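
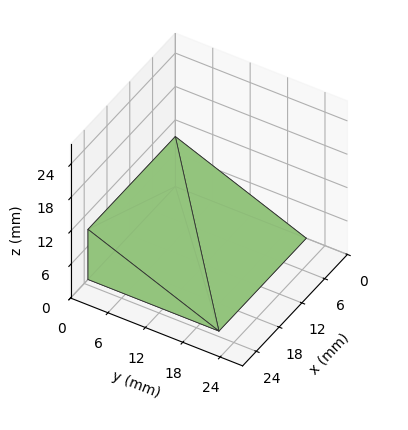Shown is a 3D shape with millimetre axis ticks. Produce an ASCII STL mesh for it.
Reading the render: the shape is a wedge (ramp): 23 × 21 mm base, rising to 9 mm along the y=0 edge and sloping linearly to z=0 at y=21 (dimensions read to the nearest mm from the axis ticks). For the STL, each face is triangulated and given an outward normal.

solid part
  facet normal 0.0000 0.0000 -1.0000
    outer loop
      vertex 23.00 21.00 0.00
      vertex 23.00 0.00 0.00
      vertex 0.00 0.00 0.00
    endloop
  endfacet
  facet normal 0.0000 0.0000 -1.0000
    outer loop
      vertex 0.00 21.00 0.00
      vertex 23.00 21.00 0.00
      vertex 0.00 0.00 0.00
    endloop
  endfacet
  facet normal 0.0000 -1.0000 0.0000
    outer loop
      vertex 0.00 0.00 0.00
      vertex 23.00 0.00 0.00
      vertex 23.00 0.00 9.00
    endloop
  endfacet
  facet normal 0.0000 -1.0000 0.0000
    outer loop
      vertex 0.00 0.00 0.00
      vertex 23.00 0.00 9.00
      vertex 0.00 0.00 9.00
    endloop
  endfacet
  facet normal 0.0000 0.3939 0.9191
    outer loop
      vertex 0.00 0.00 9.00
      vertex 23.00 0.00 9.00
      vertex 23.00 21.00 0.00
    endloop
  endfacet
  facet normal 0.0000 0.3939 0.9191
    outer loop
      vertex 0.00 0.00 9.00
      vertex 23.00 21.00 0.00
      vertex 0.00 21.00 0.00
    endloop
  endfacet
  facet normal -1.0000 0.0000 0.0000
    outer loop
      vertex 0.00 0.00 9.00
      vertex 0.00 21.00 0.00
      vertex 0.00 0.00 0.00
    endloop
  endfacet
  facet normal 1.0000 0.0000 0.0000
    outer loop
      vertex 23.00 0.00 0.00
      vertex 23.00 21.00 0.00
      vertex 23.00 0.00 9.00
    endloop
  endfacet
endsolid part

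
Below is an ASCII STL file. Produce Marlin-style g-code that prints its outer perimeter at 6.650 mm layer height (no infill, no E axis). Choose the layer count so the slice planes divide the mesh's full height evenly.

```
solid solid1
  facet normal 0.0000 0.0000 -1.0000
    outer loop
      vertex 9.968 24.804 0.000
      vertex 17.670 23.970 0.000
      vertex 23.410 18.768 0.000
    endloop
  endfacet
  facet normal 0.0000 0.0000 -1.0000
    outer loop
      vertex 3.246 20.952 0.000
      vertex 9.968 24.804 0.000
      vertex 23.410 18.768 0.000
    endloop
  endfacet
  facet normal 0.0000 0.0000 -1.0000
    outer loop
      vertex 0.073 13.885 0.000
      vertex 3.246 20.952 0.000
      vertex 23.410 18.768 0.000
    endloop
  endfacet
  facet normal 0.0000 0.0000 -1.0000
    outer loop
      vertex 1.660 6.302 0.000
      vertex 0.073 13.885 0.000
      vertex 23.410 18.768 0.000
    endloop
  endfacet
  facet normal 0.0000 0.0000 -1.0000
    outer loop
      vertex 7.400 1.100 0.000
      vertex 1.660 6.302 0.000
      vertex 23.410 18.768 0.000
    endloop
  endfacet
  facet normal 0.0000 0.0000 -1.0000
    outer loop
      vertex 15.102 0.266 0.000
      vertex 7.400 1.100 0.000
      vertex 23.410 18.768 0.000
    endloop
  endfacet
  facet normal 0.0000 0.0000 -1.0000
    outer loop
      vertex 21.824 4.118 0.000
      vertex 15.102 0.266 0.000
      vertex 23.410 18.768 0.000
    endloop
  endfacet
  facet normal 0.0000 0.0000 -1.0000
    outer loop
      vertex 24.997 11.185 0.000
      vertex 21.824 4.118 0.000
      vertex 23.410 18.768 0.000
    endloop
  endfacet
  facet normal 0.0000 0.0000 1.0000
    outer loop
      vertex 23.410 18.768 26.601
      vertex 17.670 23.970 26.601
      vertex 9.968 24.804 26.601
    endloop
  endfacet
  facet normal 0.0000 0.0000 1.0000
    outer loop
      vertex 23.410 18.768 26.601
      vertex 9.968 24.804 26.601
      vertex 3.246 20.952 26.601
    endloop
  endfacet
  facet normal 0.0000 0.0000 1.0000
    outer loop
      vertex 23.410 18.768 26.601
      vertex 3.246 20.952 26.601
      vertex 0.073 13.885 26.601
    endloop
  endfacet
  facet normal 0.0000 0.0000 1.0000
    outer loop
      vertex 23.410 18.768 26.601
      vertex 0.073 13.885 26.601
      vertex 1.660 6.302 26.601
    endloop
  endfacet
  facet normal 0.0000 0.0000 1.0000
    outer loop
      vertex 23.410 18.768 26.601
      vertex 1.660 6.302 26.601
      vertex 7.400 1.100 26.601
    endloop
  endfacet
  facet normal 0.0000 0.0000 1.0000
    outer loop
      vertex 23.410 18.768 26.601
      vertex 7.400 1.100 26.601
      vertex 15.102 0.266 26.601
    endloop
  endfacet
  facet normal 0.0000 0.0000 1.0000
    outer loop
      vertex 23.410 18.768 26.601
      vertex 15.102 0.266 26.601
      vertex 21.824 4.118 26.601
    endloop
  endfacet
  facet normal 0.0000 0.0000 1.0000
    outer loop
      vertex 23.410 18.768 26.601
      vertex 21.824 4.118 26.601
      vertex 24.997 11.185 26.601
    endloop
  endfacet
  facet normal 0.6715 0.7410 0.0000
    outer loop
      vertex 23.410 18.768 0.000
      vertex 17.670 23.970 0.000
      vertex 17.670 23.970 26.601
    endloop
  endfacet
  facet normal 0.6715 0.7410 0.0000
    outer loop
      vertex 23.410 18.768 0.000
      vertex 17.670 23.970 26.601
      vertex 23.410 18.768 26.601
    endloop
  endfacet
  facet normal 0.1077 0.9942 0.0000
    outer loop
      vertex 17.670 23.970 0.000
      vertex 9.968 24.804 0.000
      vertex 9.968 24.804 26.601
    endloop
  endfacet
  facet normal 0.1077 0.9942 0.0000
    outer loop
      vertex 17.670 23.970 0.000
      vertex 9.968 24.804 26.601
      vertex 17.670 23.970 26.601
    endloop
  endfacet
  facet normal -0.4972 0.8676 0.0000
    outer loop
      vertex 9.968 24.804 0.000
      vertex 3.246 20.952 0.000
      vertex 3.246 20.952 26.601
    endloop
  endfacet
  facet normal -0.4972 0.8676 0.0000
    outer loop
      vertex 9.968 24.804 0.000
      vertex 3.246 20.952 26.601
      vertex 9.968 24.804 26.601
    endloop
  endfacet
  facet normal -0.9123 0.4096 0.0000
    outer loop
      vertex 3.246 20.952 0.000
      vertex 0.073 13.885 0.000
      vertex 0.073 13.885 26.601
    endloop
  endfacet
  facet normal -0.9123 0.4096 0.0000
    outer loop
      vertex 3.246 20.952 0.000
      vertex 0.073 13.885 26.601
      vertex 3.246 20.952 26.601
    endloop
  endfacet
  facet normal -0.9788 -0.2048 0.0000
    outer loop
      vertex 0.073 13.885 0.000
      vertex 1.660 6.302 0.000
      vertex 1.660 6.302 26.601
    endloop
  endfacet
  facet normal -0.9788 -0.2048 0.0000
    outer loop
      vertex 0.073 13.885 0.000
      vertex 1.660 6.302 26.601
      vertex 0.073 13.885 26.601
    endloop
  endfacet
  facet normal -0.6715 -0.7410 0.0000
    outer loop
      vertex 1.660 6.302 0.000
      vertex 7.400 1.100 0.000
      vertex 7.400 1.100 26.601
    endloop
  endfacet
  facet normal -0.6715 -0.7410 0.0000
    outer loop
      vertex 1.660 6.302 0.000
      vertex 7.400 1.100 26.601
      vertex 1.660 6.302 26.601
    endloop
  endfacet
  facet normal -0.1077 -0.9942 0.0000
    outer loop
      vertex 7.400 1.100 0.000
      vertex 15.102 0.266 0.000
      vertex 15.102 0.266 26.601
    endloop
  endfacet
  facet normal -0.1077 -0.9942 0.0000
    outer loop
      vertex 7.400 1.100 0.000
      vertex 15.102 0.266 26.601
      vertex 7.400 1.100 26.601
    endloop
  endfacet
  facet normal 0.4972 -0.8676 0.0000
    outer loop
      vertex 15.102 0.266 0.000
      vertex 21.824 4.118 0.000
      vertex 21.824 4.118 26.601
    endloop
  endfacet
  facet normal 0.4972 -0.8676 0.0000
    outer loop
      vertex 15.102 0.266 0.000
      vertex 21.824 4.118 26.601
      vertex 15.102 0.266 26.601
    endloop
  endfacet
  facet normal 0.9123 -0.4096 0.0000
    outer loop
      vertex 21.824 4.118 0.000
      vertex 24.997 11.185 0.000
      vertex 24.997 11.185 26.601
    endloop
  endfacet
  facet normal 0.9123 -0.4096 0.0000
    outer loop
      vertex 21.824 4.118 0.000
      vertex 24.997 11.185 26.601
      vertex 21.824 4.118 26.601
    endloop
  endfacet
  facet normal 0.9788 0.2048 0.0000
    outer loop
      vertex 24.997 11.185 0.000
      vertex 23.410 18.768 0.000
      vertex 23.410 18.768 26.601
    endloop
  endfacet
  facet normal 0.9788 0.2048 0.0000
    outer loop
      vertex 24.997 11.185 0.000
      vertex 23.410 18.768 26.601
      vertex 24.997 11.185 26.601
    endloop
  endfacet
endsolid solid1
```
; perimeter-only toolpath
G21 ; units = mm
G90 ; absolute positioning
G28 ; home
; layer 1
G0 Z6.650
G0 X23.410 Y18.768
G1 X17.670 Y23.970
G1 X9.968 Y24.804
G1 X3.246 Y20.952
G1 X0.073 Y13.885
G1 X1.660 Y6.302
G1 X7.400 Y1.100
G1 X15.102 Y0.266
G1 X21.824 Y4.118
G1 X24.997 Y11.185
G1 X23.410 Y18.768
; layer 2
G0 Z13.300
G0 X23.410 Y18.768
G1 X17.670 Y23.970
G1 X9.968 Y24.804
G1 X3.246 Y20.952
G1 X0.073 Y13.885
G1 X1.660 Y6.302
G1 X7.400 Y1.100
G1 X15.102 Y0.266
G1 X21.824 Y4.118
G1 X24.997 Y11.185
G1 X23.410 Y18.768
; layer 3
G0 Z19.951
G0 X23.410 Y18.768
G1 X17.670 Y23.970
G1 X9.968 Y24.804
G1 X3.246 Y20.952
G1 X0.073 Y13.885
G1 X1.660 Y6.302
G1 X7.400 Y1.100
G1 X15.102 Y0.266
G1 X21.824 Y4.118
G1 X24.997 Y11.185
G1 X23.410 Y18.768
; layer 4
G0 Z26.601
G0 X23.410 Y18.768
G1 X17.670 Y23.970
G1 X9.968 Y24.804
G1 X3.246 Y20.952
G1 X0.073 Y13.885
G1 X1.660 Y6.302
G1 X7.400 Y1.100
G1 X15.102 Y0.266
G1 X21.824 Y4.118
G1 X24.997 Y11.185
G1 X23.410 Y18.768
M2 ; end

The solid is a regular 10-sided prism (a cylinder approximated with 10 flat sides), circumscribed radius ≈ 12.5 mm, height ≈ 26.6 mm. Slicing at Δz = 6.650 mm — 4 equal slices spanning the solid's height, so layer i sits at z = i·h/4 — gives 4 non-empty perimeters. Each is a 10-segment closed polygon; G0 lifts to the layer z and rapids to the start vertex, then G1 traces the edges.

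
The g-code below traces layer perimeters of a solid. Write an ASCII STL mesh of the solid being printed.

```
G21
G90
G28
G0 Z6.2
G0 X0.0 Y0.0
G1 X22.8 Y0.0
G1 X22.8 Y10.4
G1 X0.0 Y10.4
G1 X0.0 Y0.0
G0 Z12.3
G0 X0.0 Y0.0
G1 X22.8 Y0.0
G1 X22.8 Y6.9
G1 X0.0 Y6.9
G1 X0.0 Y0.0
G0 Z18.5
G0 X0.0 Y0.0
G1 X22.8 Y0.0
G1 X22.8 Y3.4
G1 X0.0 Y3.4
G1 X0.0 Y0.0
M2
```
solid part
  facet normal 0.0000 0.0000 -1.0000
    outer loop
      vertex 22.8 13.8 0.0
      vertex 22.8 0.0 0.0
      vertex 0.0 0.0 0.0
    endloop
  endfacet
  facet normal 0.0000 0.0000 -1.0000
    outer loop
      vertex 0.0 13.8 0.0
      vertex 22.8 13.8 0.0
      vertex 0.0 0.0 0.0
    endloop
  endfacet
  facet normal 0.0000 -1.0000 0.0000
    outer loop
      vertex 0.0 0.0 0.0
      vertex 22.8 0.0 0.0
      vertex 22.8 0.0 24.6
    endloop
  endfacet
  facet normal 0.0000 -1.0000 0.0000
    outer loop
      vertex 0.0 0.0 0.0
      vertex 22.8 0.0 24.6
      vertex 0.0 0.0 24.6
    endloop
  endfacet
  facet normal 0.0000 0.8721 0.4893
    outer loop
      vertex 0.0 0.0 24.6
      vertex 22.8 0.0 24.6
      vertex 22.8 13.8 0.0
    endloop
  endfacet
  facet normal 0.0000 0.8721 0.4893
    outer loop
      vertex 0.0 0.0 24.6
      vertex 22.8 13.8 0.0
      vertex 0.0 13.8 0.0
    endloop
  endfacet
  facet normal -1.0000 0.0000 0.0000
    outer loop
      vertex 0.0 0.0 24.6
      vertex 0.0 13.8 0.0
      vertex 0.0 0.0 0.0
    endloop
  endfacet
  facet normal 1.0000 0.0000 0.0000
    outer loop
      vertex 22.8 0.0 0.0
      vertex 22.8 13.8 0.0
      vertex 22.8 0.0 24.6
    endloop
  endfacet
endsolid part

The G0 Z moves step by Δz≈6.2 mm. The G1 loops shrink linearly with z, so the solid tapers from its base footprint up to z≈24.6. Closing with a flat bottom cap and the tapered top and triangulating gives 8 facets — a wedge (ramp): 22.8 × 13.8 mm base, rising to 24.6 mm along the y=0 edge and sloping linearly to z=0 at y=13.8.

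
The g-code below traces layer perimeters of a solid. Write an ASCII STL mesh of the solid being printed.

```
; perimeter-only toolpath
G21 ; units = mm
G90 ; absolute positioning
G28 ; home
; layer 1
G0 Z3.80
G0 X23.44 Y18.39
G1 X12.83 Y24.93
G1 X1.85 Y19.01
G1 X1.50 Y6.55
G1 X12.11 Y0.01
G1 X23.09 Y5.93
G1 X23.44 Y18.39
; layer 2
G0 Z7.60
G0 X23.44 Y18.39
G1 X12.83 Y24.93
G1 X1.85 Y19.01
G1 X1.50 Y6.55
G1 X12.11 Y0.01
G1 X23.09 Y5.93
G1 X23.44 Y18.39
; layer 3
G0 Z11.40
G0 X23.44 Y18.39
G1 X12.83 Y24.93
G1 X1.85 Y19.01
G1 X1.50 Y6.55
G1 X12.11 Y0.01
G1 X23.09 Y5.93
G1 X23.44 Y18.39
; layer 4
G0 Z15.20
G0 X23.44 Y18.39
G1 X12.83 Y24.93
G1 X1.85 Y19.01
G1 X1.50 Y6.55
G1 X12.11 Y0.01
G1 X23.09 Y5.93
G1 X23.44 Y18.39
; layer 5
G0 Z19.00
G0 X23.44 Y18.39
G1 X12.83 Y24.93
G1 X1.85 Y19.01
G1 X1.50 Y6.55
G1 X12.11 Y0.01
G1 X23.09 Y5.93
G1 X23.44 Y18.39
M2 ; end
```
solid part
  facet normal 0.0000 0.0000 -1.0000
    outer loop
      vertex 1.85 19.01 0.00
      vertex 12.83 24.93 0.00
      vertex 23.44 18.39 0.00
    endloop
  endfacet
  facet normal 0.0000 0.0000 -1.0000
    outer loop
      vertex 1.50 6.55 0.00
      vertex 1.85 19.01 0.00
      vertex 23.44 18.39 0.00
    endloop
  endfacet
  facet normal 0.0000 0.0000 -1.0000
    outer loop
      vertex 12.11 0.01 0.00
      vertex 1.50 6.55 0.00
      vertex 23.44 18.39 0.00
    endloop
  endfacet
  facet normal 0.0000 0.0000 -1.0000
    outer loop
      vertex 23.09 5.93 0.00
      vertex 12.11 0.01 0.00
      vertex 23.44 18.39 0.00
    endloop
  endfacet
  facet normal 0.0000 0.0000 1.0000
    outer loop
      vertex 23.44 18.39 19.00
      vertex 12.83 24.93 19.00
      vertex 1.85 19.01 19.00
    endloop
  endfacet
  facet normal 0.0000 0.0000 1.0000
    outer loop
      vertex 23.44 18.39 19.00
      vertex 1.85 19.01 19.00
      vertex 1.50 6.55 19.00
    endloop
  endfacet
  facet normal 0.0000 0.0000 1.0000
    outer loop
      vertex 23.44 18.39 19.00
      vertex 1.50 6.55 19.00
      vertex 12.11 0.01 19.00
    endloop
  endfacet
  facet normal 0.0000 0.0000 1.0000
    outer loop
      vertex 23.44 18.39 19.00
      vertex 12.11 0.01 19.00
      vertex 23.09 5.93 19.00
    endloop
  endfacet
  facet normal 0.5247 0.8513 0.0000
    outer loop
      vertex 23.44 18.39 0.00
      vertex 12.83 24.93 0.00
      vertex 12.83 24.93 19.00
    endloop
  endfacet
  facet normal 0.5247 0.8513 0.0000
    outer loop
      vertex 23.44 18.39 0.00
      vertex 12.83 24.93 19.00
      vertex 23.44 18.39 19.00
    endloop
  endfacet
  facet normal -0.4746 0.8802 0.0000
    outer loop
      vertex 12.83 24.93 0.00
      vertex 1.85 19.01 0.00
      vertex 1.85 19.01 19.00
    endloop
  endfacet
  facet normal -0.4746 0.8802 0.0000
    outer loop
      vertex 12.83 24.93 0.00
      vertex 1.85 19.01 19.00
      vertex 12.83 24.93 19.00
    endloop
  endfacet
  facet normal -0.9996 0.0281 0.0000
    outer loop
      vertex 1.85 19.01 0.00
      vertex 1.50 6.55 0.00
      vertex 1.50 6.55 19.00
    endloop
  endfacet
  facet normal -0.9996 0.0281 0.0000
    outer loop
      vertex 1.85 19.01 0.00
      vertex 1.50 6.55 19.00
      vertex 1.85 19.01 19.00
    endloop
  endfacet
  facet normal -0.5247 -0.8513 0.0000
    outer loop
      vertex 1.50 6.55 0.00
      vertex 12.11 0.01 0.00
      vertex 12.11 0.01 19.00
    endloop
  endfacet
  facet normal -0.5247 -0.8513 0.0000
    outer loop
      vertex 1.50 6.55 0.00
      vertex 12.11 0.01 19.00
      vertex 1.50 6.55 19.00
    endloop
  endfacet
  facet normal 0.4746 -0.8802 0.0000
    outer loop
      vertex 12.11 0.01 0.00
      vertex 23.09 5.93 0.00
      vertex 23.09 5.93 19.00
    endloop
  endfacet
  facet normal 0.4746 -0.8802 0.0000
    outer loop
      vertex 12.11 0.01 0.00
      vertex 23.09 5.93 19.00
      vertex 12.11 0.01 19.00
    endloop
  endfacet
  facet normal 0.9996 -0.0281 0.0000
    outer loop
      vertex 23.09 5.93 0.00
      vertex 23.44 18.39 0.00
      vertex 23.44 18.39 19.00
    endloop
  endfacet
  facet normal 0.9996 -0.0281 0.0000
    outer loop
      vertex 23.09 5.93 0.00
      vertex 23.44 18.39 19.00
      vertex 23.09 5.93 19.00
    endloop
  endfacet
endsolid part

The G0 Z moves step by Δz≈3.80 mm. Every layer's G1 loop is the same polygon, so the solid is a straight extrusion of it from z=0 to z≈19. Closing with flat bottom and top caps and triangulating gives 20 facets — a regular 6-sided prism (a cylinder approximated with 6 flat sides), circumscribed radius ≈ 12.5 mm, height ≈ 19 mm.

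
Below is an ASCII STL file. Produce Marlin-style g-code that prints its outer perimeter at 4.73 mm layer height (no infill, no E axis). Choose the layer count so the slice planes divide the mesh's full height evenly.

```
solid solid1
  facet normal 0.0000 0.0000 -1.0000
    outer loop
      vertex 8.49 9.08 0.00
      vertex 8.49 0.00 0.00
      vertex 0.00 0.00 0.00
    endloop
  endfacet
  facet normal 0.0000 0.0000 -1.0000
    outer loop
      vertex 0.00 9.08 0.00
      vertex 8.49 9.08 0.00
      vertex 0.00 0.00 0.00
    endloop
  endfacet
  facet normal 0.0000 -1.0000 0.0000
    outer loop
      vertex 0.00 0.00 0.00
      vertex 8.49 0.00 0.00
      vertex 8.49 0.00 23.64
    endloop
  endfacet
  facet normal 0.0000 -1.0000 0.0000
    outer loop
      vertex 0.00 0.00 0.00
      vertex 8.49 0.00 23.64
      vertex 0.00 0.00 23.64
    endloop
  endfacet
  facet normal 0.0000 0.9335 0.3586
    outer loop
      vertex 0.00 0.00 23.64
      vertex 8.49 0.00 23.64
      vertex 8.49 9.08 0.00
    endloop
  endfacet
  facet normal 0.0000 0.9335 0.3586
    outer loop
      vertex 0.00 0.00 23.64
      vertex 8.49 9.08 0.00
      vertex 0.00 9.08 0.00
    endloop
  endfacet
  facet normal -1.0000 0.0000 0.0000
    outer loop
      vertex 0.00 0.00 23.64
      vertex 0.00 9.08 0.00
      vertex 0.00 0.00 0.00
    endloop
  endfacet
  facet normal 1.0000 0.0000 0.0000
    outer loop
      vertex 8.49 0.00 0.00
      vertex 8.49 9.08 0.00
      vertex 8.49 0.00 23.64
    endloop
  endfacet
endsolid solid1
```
; perimeter-only toolpath
G21 ; units = mm
G90 ; absolute positioning
G28 ; home
; layer 1
G0 Z4.73
G0 X0.00 Y0.00
G1 X8.49 Y0.00
G1 X8.49 Y7.26
G1 X0.00 Y7.26
G1 X0.00 Y0.00
; layer 2
G0 Z9.46
G0 X0.00 Y0.00
G1 X8.49 Y0.00
G1 X8.49 Y5.45
G1 X0.00 Y5.45
G1 X0.00 Y0.00
; layer 3
G0 Z14.18
G0 X0.00 Y0.00
G1 X8.49 Y0.00
G1 X8.49 Y3.63
G1 X0.00 Y3.63
G1 X0.00 Y0.00
; layer 4
G0 Z18.91
G0 X0.00 Y0.00
G1 X8.49 Y0.00
G1 X8.49 Y1.82
G1 X0.00 Y1.82
G1 X0.00 Y0.00
M2 ; end

The solid is a wedge (ramp): 8.49 × 9.08 mm base, rising to 23.6 mm along the y=0 edge and sloping linearly to z=0 at y=9.08. Slicing at Δz = 4.73 mm — 5 equal slices spanning the solid's height, so layer i sits at z = i·h/5 — gives 4 non-empty perimeters. Each is a 4-segment closed polygon; G0 lifts to the layer z and rapids to the start vertex, then G1 traces the edges. The cross-section shrinks linearly with z (the slice at the apex is degenerate and omitted).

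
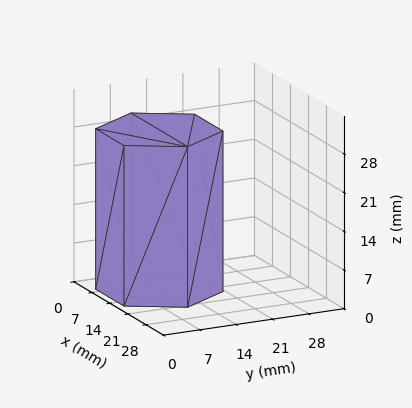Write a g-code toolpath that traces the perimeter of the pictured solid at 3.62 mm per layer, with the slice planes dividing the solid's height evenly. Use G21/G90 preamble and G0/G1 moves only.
Reading the render: the shape is a regular 6-sided prism (a cylinder approximated with 6 flat sides), circumscribed radius ≈ 11 mm, height ≈ 29 mm (dimensions read to the nearest mm from the axis ticks). For the g-code, the solid's height is divided into equal slices at the stated Δz and each level perimeter traced with G1 moves after a G0 lift.

; perimeter-only toolpath
G21 ; units = mm
G90 ; absolute positioning
G28 ; home
; layer 1
G0 Z3.62
G0 X22.00 Y11.00
G1 X16.50 Y20.53
G1 X5.50 Y20.53
G1 X0.00 Y11.00
G1 X5.50 Y1.47
G1 X16.50 Y1.47
G1 X22.00 Y11.00
; layer 2
G0 Z7.25
G0 X22.00 Y11.00
G1 X16.50 Y20.53
G1 X5.50 Y20.53
G1 X0.00 Y11.00
G1 X5.50 Y1.47
G1 X16.50 Y1.47
G1 X22.00 Y11.00
; layer 3
G0 Z10.88
G0 X22.00 Y11.00
G1 X16.50 Y20.53
G1 X5.50 Y20.53
G1 X0.00 Y11.00
G1 X5.50 Y1.47
G1 X16.50 Y1.47
G1 X22.00 Y11.00
; layer 4
G0 Z14.50
G0 X22.00 Y11.00
G1 X16.50 Y20.53
G1 X5.50 Y20.53
G1 X0.00 Y11.00
G1 X5.50 Y1.47
G1 X16.50 Y1.47
G1 X22.00 Y11.00
; layer 5
G0 Z18.12
G0 X22.00 Y11.00
G1 X16.50 Y20.53
G1 X5.50 Y20.53
G1 X0.00 Y11.00
G1 X5.50 Y1.47
G1 X16.50 Y1.47
G1 X22.00 Y11.00
; layer 6
G0 Z21.75
G0 X22.00 Y11.00
G1 X16.50 Y20.53
G1 X5.50 Y20.53
G1 X0.00 Y11.00
G1 X5.50 Y1.47
G1 X16.50 Y1.47
G1 X22.00 Y11.00
; layer 7
G0 Z25.38
G0 X22.00 Y11.00
G1 X16.50 Y20.53
G1 X5.50 Y20.53
G1 X0.00 Y11.00
G1 X5.50 Y1.47
G1 X16.50 Y1.47
G1 X22.00 Y11.00
; layer 8
G0 Z29.00
G0 X22.00 Y11.00
G1 X16.50 Y20.53
G1 X5.50 Y20.53
G1 X0.00 Y11.00
G1 X5.50 Y1.47
G1 X16.50 Y1.47
G1 X22.00 Y11.00
M2 ; end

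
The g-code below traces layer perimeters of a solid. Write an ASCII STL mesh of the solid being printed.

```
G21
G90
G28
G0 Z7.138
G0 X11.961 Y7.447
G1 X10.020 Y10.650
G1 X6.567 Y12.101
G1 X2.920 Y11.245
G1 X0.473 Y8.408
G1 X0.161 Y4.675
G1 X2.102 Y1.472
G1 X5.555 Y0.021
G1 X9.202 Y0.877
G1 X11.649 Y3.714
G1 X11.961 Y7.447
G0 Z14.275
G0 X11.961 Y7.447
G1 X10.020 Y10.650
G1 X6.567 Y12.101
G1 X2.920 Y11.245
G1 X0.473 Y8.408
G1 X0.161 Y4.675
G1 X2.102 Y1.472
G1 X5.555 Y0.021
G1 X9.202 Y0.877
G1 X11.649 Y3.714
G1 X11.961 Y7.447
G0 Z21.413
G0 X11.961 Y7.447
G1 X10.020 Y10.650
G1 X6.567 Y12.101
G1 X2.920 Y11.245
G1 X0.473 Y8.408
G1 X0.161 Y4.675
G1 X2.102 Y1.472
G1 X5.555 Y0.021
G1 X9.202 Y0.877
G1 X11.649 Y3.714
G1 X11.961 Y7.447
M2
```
solid part
  facet normal 0.0000 0.0000 -1.0000
    outer loop
      vertex 6.567 12.101 0.000
      vertex 10.020 10.650 0.000
      vertex 11.961 7.447 0.000
    endloop
  endfacet
  facet normal 0.0000 0.0000 -1.0000
    outer loop
      vertex 2.920 11.245 0.000
      vertex 6.567 12.101 0.000
      vertex 11.961 7.447 0.000
    endloop
  endfacet
  facet normal 0.0000 0.0000 -1.0000
    outer loop
      vertex 0.473 8.408 0.000
      vertex 2.920 11.245 0.000
      vertex 11.961 7.447 0.000
    endloop
  endfacet
  facet normal 0.0000 0.0000 -1.0000
    outer loop
      vertex 0.161 4.675 0.000
      vertex 0.473 8.408 0.000
      vertex 11.961 7.447 0.000
    endloop
  endfacet
  facet normal 0.0000 0.0000 -1.0000
    outer loop
      vertex 2.102 1.472 0.000
      vertex 0.161 4.675 0.000
      vertex 11.961 7.447 0.000
    endloop
  endfacet
  facet normal 0.0000 0.0000 -1.0000
    outer loop
      vertex 5.555 0.021 0.000
      vertex 2.102 1.472 0.000
      vertex 11.961 7.447 0.000
    endloop
  endfacet
  facet normal 0.0000 0.0000 -1.0000
    outer loop
      vertex 9.202 0.877 0.000
      vertex 5.555 0.021 0.000
      vertex 11.961 7.447 0.000
    endloop
  endfacet
  facet normal 0.0000 0.0000 -1.0000
    outer loop
      vertex 11.649 3.714 0.000
      vertex 9.202 0.877 0.000
      vertex 11.961 7.447 0.000
    endloop
  endfacet
  facet normal 0.0000 0.0000 1.0000
    outer loop
      vertex 11.961 7.447 21.413
      vertex 10.020 10.650 21.413
      vertex 6.567 12.101 21.413
    endloop
  endfacet
  facet normal 0.0000 0.0000 1.0000
    outer loop
      vertex 11.961 7.447 21.413
      vertex 6.567 12.101 21.413
      vertex 2.920 11.245 21.413
    endloop
  endfacet
  facet normal 0.0000 0.0000 1.0000
    outer loop
      vertex 11.961 7.447 21.413
      vertex 2.920 11.245 21.413
      vertex 0.473 8.408 21.413
    endloop
  endfacet
  facet normal 0.0000 0.0000 1.0000
    outer loop
      vertex 11.961 7.447 21.413
      vertex 0.473 8.408 21.413
      vertex 0.161 4.675 21.413
    endloop
  endfacet
  facet normal 0.0000 0.0000 1.0000
    outer loop
      vertex 11.961 7.447 21.413
      vertex 0.161 4.675 21.413
      vertex 2.102 1.472 21.413
    endloop
  endfacet
  facet normal 0.0000 0.0000 1.0000
    outer loop
      vertex 11.961 7.447 21.413
      vertex 2.102 1.472 21.413
      vertex 5.555 0.021 21.413
    endloop
  endfacet
  facet normal 0.0000 0.0000 1.0000
    outer loop
      vertex 11.961 7.447 21.413
      vertex 5.555 0.021 21.413
      vertex 9.202 0.877 21.413
    endloop
  endfacet
  facet normal 0.0000 0.0000 1.0000
    outer loop
      vertex 11.961 7.447 21.413
      vertex 9.202 0.877 21.413
      vertex 11.649 3.714 21.413
    endloop
  endfacet
  facet normal 0.8552 0.5183 0.0000
    outer loop
      vertex 11.961 7.447 0.000
      vertex 10.020 10.650 0.000
      vertex 10.020 10.650 21.413
    endloop
  endfacet
  facet normal 0.8552 0.5183 0.0000
    outer loop
      vertex 11.961 7.447 0.000
      vertex 10.020 10.650 21.413
      vertex 11.961 7.447 21.413
    endloop
  endfacet
  facet normal 0.3874 0.9219 0.0000
    outer loop
      vertex 10.020 10.650 0.000
      vertex 6.567 12.101 0.000
      vertex 6.567 12.101 21.413
    endloop
  endfacet
  facet normal 0.3874 0.9219 0.0000
    outer loop
      vertex 10.020 10.650 0.000
      vertex 6.567 12.101 21.413
      vertex 10.020 10.650 21.413
    endloop
  endfacet
  facet normal -0.2285 0.9735 0.0000
    outer loop
      vertex 6.567 12.101 0.000
      vertex 2.920 11.245 0.000
      vertex 2.920 11.245 21.413
    endloop
  endfacet
  facet normal -0.2285 0.9735 0.0000
    outer loop
      vertex 6.567 12.101 0.000
      vertex 2.920 11.245 21.413
      vertex 6.567 12.101 21.413
    endloop
  endfacet
  facet normal -0.7572 0.6531 0.0000
    outer loop
      vertex 2.920 11.245 0.000
      vertex 0.473 8.408 0.000
      vertex 0.473 8.408 21.413
    endloop
  endfacet
  facet normal -0.7572 0.6531 0.0000
    outer loop
      vertex 2.920 11.245 0.000
      vertex 0.473 8.408 21.413
      vertex 2.920 11.245 21.413
    endloop
  endfacet
  facet normal -0.9965 0.0833 0.0000
    outer loop
      vertex 0.473 8.408 0.000
      vertex 0.161 4.675 0.000
      vertex 0.161 4.675 21.413
    endloop
  endfacet
  facet normal -0.9965 0.0833 0.0000
    outer loop
      vertex 0.473 8.408 0.000
      vertex 0.161 4.675 21.413
      vertex 0.473 8.408 21.413
    endloop
  endfacet
  facet normal -0.8552 -0.5183 0.0000
    outer loop
      vertex 0.161 4.675 0.000
      vertex 2.102 1.472 0.000
      vertex 2.102 1.472 21.413
    endloop
  endfacet
  facet normal -0.8552 -0.5183 0.0000
    outer loop
      vertex 0.161 4.675 0.000
      vertex 2.102 1.472 21.413
      vertex 0.161 4.675 21.413
    endloop
  endfacet
  facet normal -0.3874 -0.9219 0.0000
    outer loop
      vertex 2.102 1.472 0.000
      vertex 5.555 0.021 0.000
      vertex 5.555 0.021 21.413
    endloop
  endfacet
  facet normal -0.3874 -0.9219 0.0000
    outer loop
      vertex 2.102 1.472 0.000
      vertex 5.555 0.021 21.413
      vertex 2.102 1.472 21.413
    endloop
  endfacet
  facet normal 0.2285 -0.9735 0.0000
    outer loop
      vertex 5.555 0.021 0.000
      vertex 9.202 0.877 0.000
      vertex 9.202 0.877 21.413
    endloop
  endfacet
  facet normal 0.2285 -0.9735 0.0000
    outer loop
      vertex 5.555 0.021 0.000
      vertex 9.202 0.877 21.413
      vertex 5.555 0.021 21.413
    endloop
  endfacet
  facet normal 0.7572 -0.6531 0.0000
    outer loop
      vertex 9.202 0.877 0.000
      vertex 11.649 3.714 0.000
      vertex 11.649 3.714 21.413
    endloop
  endfacet
  facet normal 0.7572 -0.6531 0.0000
    outer loop
      vertex 9.202 0.877 0.000
      vertex 11.649 3.714 21.413
      vertex 9.202 0.877 21.413
    endloop
  endfacet
  facet normal 0.9965 -0.0833 0.0000
    outer loop
      vertex 11.649 3.714 0.000
      vertex 11.961 7.447 0.000
      vertex 11.961 7.447 21.413
    endloop
  endfacet
  facet normal 0.9965 -0.0833 0.0000
    outer loop
      vertex 11.649 3.714 0.000
      vertex 11.961 7.447 21.413
      vertex 11.649 3.714 21.413
    endloop
  endfacet
endsolid part

The G0 Z moves step by Δz≈7.138 mm. Every layer's G1 loop is the same polygon, so the solid is a straight extrusion of it from z=0 to z≈21.4. Closing with flat bottom and top caps and triangulating gives 36 facets — a regular 10-sided prism (a cylinder approximated with 10 flat sides), circumscribed radius ≈ 6.06 mm, height ≈ 21.4 mm.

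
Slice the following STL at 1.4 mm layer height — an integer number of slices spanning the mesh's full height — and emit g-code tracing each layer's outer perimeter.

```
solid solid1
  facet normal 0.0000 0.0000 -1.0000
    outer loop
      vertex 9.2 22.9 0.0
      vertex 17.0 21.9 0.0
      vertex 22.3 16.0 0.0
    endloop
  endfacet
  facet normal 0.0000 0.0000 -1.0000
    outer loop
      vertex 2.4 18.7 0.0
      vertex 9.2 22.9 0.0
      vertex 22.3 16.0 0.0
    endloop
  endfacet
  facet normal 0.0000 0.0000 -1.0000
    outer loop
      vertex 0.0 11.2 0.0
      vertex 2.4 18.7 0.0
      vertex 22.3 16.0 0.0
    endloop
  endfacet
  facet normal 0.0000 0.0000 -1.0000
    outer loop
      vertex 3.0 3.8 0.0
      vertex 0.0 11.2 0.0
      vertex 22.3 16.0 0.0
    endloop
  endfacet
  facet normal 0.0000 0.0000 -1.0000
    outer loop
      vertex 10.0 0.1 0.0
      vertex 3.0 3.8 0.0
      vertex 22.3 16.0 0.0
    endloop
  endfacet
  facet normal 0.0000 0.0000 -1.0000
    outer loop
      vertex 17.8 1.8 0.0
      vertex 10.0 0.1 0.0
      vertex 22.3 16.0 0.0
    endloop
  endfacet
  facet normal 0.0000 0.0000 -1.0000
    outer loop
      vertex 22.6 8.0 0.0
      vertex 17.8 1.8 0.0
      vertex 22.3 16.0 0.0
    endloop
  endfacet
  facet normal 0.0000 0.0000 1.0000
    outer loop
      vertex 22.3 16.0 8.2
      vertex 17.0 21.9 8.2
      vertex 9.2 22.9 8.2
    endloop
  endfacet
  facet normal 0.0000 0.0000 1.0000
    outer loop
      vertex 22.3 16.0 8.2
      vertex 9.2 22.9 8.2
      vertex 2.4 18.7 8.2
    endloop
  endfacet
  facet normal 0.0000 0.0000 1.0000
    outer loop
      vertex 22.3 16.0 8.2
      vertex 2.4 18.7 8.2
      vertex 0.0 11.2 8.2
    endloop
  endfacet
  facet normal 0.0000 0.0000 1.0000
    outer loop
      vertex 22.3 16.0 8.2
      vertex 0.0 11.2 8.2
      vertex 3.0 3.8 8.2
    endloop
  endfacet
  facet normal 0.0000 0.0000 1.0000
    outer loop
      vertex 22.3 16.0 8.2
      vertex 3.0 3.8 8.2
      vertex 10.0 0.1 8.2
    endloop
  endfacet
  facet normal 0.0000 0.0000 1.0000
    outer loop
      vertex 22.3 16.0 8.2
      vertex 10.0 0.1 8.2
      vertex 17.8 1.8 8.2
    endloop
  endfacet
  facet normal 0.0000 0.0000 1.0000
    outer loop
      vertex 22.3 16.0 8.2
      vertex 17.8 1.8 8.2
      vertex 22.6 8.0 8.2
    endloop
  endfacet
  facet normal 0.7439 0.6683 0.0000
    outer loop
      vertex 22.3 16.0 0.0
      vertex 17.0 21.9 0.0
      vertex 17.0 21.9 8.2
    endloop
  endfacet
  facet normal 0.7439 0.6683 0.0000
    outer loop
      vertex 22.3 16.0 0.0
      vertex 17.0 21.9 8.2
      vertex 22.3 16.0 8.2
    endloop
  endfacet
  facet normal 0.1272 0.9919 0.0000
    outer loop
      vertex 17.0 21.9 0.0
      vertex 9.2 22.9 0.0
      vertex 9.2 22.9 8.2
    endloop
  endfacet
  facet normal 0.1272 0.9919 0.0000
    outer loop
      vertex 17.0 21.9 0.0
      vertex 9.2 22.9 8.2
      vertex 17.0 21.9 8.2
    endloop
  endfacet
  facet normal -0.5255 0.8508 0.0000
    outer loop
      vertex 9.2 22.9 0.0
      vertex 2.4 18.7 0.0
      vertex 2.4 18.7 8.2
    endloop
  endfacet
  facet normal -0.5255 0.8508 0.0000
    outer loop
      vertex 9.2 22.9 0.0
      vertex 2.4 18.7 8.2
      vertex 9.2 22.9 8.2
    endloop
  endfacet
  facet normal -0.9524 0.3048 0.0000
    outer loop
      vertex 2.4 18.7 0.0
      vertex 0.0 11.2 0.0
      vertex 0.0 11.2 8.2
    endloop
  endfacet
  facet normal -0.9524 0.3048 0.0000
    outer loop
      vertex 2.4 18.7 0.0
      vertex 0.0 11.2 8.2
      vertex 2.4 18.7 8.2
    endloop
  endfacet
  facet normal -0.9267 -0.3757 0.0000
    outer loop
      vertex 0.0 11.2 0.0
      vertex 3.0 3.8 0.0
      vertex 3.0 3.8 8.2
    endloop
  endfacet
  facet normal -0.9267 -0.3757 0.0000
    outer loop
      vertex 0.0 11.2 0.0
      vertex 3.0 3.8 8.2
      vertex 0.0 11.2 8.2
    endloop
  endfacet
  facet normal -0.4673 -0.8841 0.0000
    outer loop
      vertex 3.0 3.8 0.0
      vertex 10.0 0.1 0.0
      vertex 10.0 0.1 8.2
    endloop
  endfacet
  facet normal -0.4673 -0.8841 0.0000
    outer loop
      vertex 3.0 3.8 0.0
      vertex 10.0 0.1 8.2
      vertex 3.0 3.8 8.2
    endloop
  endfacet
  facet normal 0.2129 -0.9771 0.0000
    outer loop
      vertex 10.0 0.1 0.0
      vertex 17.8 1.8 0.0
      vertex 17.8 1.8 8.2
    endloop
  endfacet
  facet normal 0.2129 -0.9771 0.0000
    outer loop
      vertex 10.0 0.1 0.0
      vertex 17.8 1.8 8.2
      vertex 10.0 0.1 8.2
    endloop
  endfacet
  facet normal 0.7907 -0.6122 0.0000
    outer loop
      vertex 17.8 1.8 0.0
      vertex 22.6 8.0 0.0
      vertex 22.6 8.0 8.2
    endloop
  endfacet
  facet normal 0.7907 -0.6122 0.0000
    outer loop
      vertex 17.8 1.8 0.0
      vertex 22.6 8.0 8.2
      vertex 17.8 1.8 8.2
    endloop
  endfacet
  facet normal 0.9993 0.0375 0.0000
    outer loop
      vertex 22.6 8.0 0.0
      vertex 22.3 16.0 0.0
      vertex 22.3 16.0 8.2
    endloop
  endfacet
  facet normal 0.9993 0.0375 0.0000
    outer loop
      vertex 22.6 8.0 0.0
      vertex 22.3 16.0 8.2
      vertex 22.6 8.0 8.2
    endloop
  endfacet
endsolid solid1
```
; perimeter-only toolpath
G21 ; units = mm
G90 ; absolute positioning
G28 ; home
; layer 1
G0 Z1.4
G0 X22.3 Y16.0
G1 X17.0 Y21.9
G1 X9.2 Y22.9
G1 X2.4 Y18.7
G1 X0.0 Y11.2
G1 X3.0 Y3.8
G1 X10.0 Y0.1
G1 X17.8 Y1.8
G1 X22.6 Y8.0
G1 X22.3 Y16.0
; layer 2
G0 Z2.7
G0 X22.3 Y16.0
G1 X17.0 Y21.9
G1 X9.2 Y22.9
G1 X2.4 Y18.7
G1 X0.0 Y11.2
G1 X3.0 Y3.8
G1 X10.0 Y0.1
G1 X17.8 Y1.8
G1 X22.6 Y8.0
G1 X22.3 Y16.0
; layer 3
G0 Z4.1
G0 X22.3 Y16.0
G1 X17.0 Y21.9
G1 X9.2 Y22.9
G1 X2.4 Y18.7
G1 X0.0 Y11.2
G1 X3.0 Y3.8
G1 X10.0 Y0.1
G1 X17.8 Y1.8
G1 X22.6 Y8.0
G1 X22.3 Y16.0
; layer 4
G0 Z5.5
G0 X22.3 Y16.0
G1 X17.0 Y21.9
G1 X9.2 Y22.9
G1 X2.4 Y18.7
G1 X0.0 Y11.2
G1 X3.0 Y3.8
G1 X10.0 Y0.1
G1 X17.8 Y1.8
G1 X22.6 Y8.0
G1 X22.3 Y16.0
; layer 5
G0 Z6.8
G0 X22.3 Y16.0
G1 X17.0 Y21.9
G1 X9.2 Y22.9
G1 X2.4 Y18.7
G1 X0.0 Y11.2
G1 X3.0 Y3.8
G1 X10.0 Y0.1
G1 X17.8 Y1.8
G1 X22.6 Y8.0
G1 X22.3 Y16.0
; layer 6
G0 Z8.2
G0 X22.3 Y16.0
G1 X17.0 Y21.9
G1 X9.2 Y22.9
G1 X2.4 Y18.7
G1 X0.0 Y11.2
G1 X3.0 Y3.8
G1 X10.0 Y0.1
G1 X17.8 Y1.8
G1 X22.6 Y8.0
G1 X22.3 Y16.0
M2 ; end

The solid is a regular 9-sided prism (a cylinder approximated with 9 flat sides), circumscribed radius ≈ 11.6 mm, height ≈ 8.2 mm. Slicing at Δz = 1.4 mm — 6 equal slices spanning the solid's height, so layer i sits at z = i·h/6 — gives 6 non-empty perimeters. Each is a 9-segment closed polygon; G0 lifts to the layer z and rapids to the start vertex, then G1 traces the edges.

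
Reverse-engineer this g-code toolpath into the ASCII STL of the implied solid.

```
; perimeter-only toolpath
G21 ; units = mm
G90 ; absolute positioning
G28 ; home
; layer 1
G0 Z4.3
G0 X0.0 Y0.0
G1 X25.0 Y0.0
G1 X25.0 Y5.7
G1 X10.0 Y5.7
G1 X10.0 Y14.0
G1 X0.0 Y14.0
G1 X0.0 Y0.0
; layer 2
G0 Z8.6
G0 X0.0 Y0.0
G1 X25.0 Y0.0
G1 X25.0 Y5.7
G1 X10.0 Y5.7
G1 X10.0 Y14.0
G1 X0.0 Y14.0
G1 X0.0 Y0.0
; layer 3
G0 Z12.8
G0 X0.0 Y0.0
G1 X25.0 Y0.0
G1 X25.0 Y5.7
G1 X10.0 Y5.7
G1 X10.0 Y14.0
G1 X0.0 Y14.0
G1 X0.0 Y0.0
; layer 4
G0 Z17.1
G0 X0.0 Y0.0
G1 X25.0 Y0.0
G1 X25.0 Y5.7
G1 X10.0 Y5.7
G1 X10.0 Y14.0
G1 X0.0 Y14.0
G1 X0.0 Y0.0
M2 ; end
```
solid part
  facet normal 0.0000 0.0000 -1.0000
    outer loop
      vertex 25.0 5.7 0.0
      vertex 25.0 0.0 0.0
      vertex 0.0 0.0 0.0
    endloop
  endfacet
  facet normal 0.0000 0.0000 -1.0000
    outer loop
      vertex 10.0 5.7 0.0
      vertex 25.0 5.7 0.0
      vertex 0.0 0.0 0.0
    endloop
  endfacet
  facet normal 0.0000 0.0000 -1.0000
    outer loop
      vertex 10.0 14.0 0.0
      vertex 10.0 5.7 0.0
      vertex 0.0 0.0 0.0
    endloop
  endfacet
  facet normal 0.0000 0.0000 -1.0000
    outer loop
      vertex 0.0 14.0 0.0
      vertex 10.0 14.0 0.0
      vertex 0.0 0.0 0.0
    endloop
  endfacet
  facet normal 0.0000 0.0000 1.0000
    outer loop
      vertex 0.0 0.0 17.1
      vertex 25.0 0.0 17.1
      vertex 25.0 5.7 17.1
    endloop
  endfacet
  facet normal 0.0000 0.0000 1.0000
    outer loop
      vertex 0.0 0.0 17.1
      vertex 25.0 5.7 17.1
      vertex 10.0 5.7 17.1
    endloop
  endfacet
  facet normal 0.0000 0.0000 1.0000
    outer loop
      vertex 0.0 0.0 17.1
      vertex 10.0 5.7 17.1
      vertex 10.0 14.0 17.1
    endloop
  endfacet
  facet normal 0.0000 0.0000 1.0000
    outer loop
      vertex 0.0 0.0 17.1
      vertex 10.0 14.0 17.1
      vertex 0.0 14.0 17.1
    endloop
  endfacet
  facet normal 0.0000 -1.0000 0.0000
    outer loop
      vertex 0.0 0.0 0.0
      vertex 25.0 0.0 0.0
      vertex 25.0 0.0 17.1
    endloop
  endfacet
  facet normal 0.0000 -1.0000 0.0000
    outer loop
      vertex 0.0 0.0 0.0
      vertex 25.0 0.0 17.1
      vertex 0.0 0.0 17.1
    endloop
  endfacet
  facet normal 1.0000 0.0000 0.0000
    outer loop
      vertex 25.0 0.0 0.0
      vertex 25.0 5.7 0.0
      vertex 25.0 5.7 17.1
    endloop
  endfacet
  facet normal 1.0000 0.0000 0.0000
    outer loop
      vertex 25.0 0.0 0.0
      vertex 25.0 5.7 17.1
      vertex 25.0 0.0 17.1
    endloop
  endfacet
  facet normal 0.0000 1.0000 0.0000
    outer loop
      vertex 25.0 5.7 0.0
      vertex 10.0 5.7 0.0
      vertex 10.0 5.7 17.1
    endloop
  endfacet
  facet normal 0.0000 1.0000 0.0000
    outer loop
      vertex 25.0 5.7 0.0
      vertex 10.0 5.7 17.1
      vertex 25.0 5.7 17.1
    endloop
  endfacet
  facet normal 1.0000 0.0000 0.0000
    outer loop
      vertex 10.0 5.7 0.0
      vertex 10.0 14.0 0.0
      vertex 10.0 14.0 17.1
    endloop
  endfacet
  facet normal 1.0000 0.0000 0.0000
    outer loop
      vertex 10.0 5.7 0.0
      vertex 10.0 14.0 17.1
      vertex 10.0 5.7 17.1
    endloop
  endfacet
  facet normal 0.0000 1.0000 0.0000
    outer loop
      vertex 10.0 14.0 0.0
      vertex 0.0 14.0 0.0
      vertex 0.0 14.0 17.1
    endloop
  endfacet
  facet normal 0.0000 1.0000 0.0000
    outer loop
      vertex 10.0 14.0 0.0
      vertex 0.0 14.0 17.1
      vertex 10.0 14.0 17.1
    endloop
  endfacet
  facet normal -1.0000 0.0000 0.0000
    outer loop
      vertex 0.0 14.0 0.0
      vertex 0.0 0.0 0.0
      vertex 0.0 0.0 17.1
    endloop
  endfacet
  facet normal -1.0000 0.0000 0.0000
    outer loop
      vertex 0.0 14.0 0.0
      vertex 0.0 0.0 17.1
      vertex 0.0 14.0 17.1
    endloop
  endfacet
endsolid part

The G0 Z moves step by Δz≈4.3 mm. Every layer's G1 loop is the same polygon, so the solid is a straight extrusion of it from z=0 to z≈17.1. Closing with flat bottom and top caps and triangulating gives 20 facets — an L-shaped prism: outer 25 × 14 mm, arm thicknesses ≈ 5.7 mm (horizontal) and 10 mm (vertical), extruded 17.1 mm in z.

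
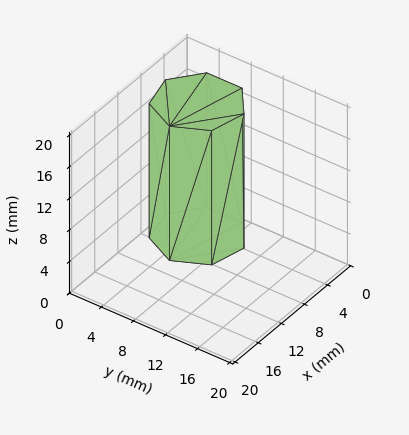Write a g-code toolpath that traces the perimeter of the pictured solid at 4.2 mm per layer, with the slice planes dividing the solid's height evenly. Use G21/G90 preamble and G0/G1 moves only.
Reading the render: the shape is a regular 7-sided prism (a cylinder approximated with 7 flat sides), circumscribed radius ≈ 5 mm, height ≈ 17 mm (dimensions read to the nearest mm from the axis ticks). For the g-code, the solid's height is divided into equal slices at the stated Δz and each level perimeter traced with G1 moves after a G0 lift.

; perimeter-only toolpath
G21 ; units = mm
G90 ; absolute positioning
G28 ; home
; layer 1
G0 Z4.2
G0 X10.0 Y5.0
G1 X8.1 Y8.9
G1 X3.9 Y9.9
G1 X0.5 Y7.2
G1 X0.5 Y2.8
G1 X3.9 Y0.1
G1 X8.1 Y1.1
G1 X10.0 Y5.0
; layer 2
G0 Z8.5
G0 X10.0 Y5.0
G1 X8.1 Y8.9
G1 X3.9 Y9.9
G1 X0.5 Y7.2
G1 X0.5 Y2.8
G1 X3.9 Y0.1
G1 X8.1 Y1.1
G1 X10.0 Y5.0
; layer 3
G0 Z12.8
G0 X10.0 Y5.0
G1 X8.1 Y8.9
G1 X3.9 Y9.9
G1 X0.5 Y7.2
G1 X0.5 Y2.8
G1 X3.9 Y0.1
G1 X8.1 Y1.1
G1 X10.0 Y5.0
; layer 4
G0 Z17.0
G0 X10.0 Y5.0
G1 X8.1 Y8.9
G1 X3.9 Y9.9
G1 X0.5 Y7.2
G1 X0.5 Y2.8
G1 X3.9 Y0.1
G1 X8.1 Y1.1
G1 X10.0 Y5.0
M2 ; end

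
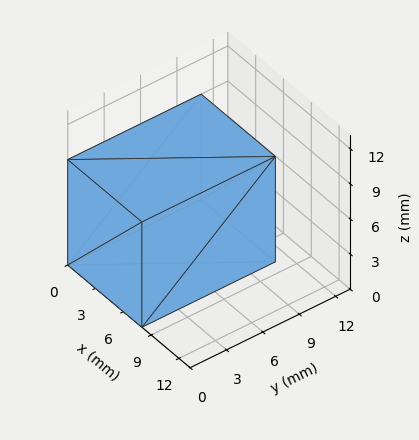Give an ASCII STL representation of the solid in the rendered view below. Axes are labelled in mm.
Reading the render: the shape is a rectangular box, roughly 8 × 11 mm footprint and 9 mm tall (dimensions read to the nearest mm from the axis ticks). For the STL, each face is triangulated and given an outward normal.

solid part
  facet normal 0.0000 0.0000 -1.0000
    outer loop
      vertex 8.000 11.000 0.000
      vertex 8.000 0.000 0.000
      vertex 0.000 0.000 0.000
    endloop
  endfacet
  facet normal 0.0000 0.0000 -1.0000
    outer loop
      vertex 0.000 11.000 0.000
      vertex 8.000 11.000 0.000
      vertex 0.000 0.000 0.000
    endloop
  endfacet
  facet normal 0.0000 0.0000 1.0000
    outer loop
      vertex 0.000 0.000 9.000
      vertex 8.000 0.000 9.000
      vertex 8.000 11.000 9.000
    endloop
  endfacet
  facet normal 0.0000 0.0000 1.0000
    outer loop
      vertex 0.000 0.000 9.000
      vertex 8.000 11.000 9.000
      vertex 0.000 11.000 9.000
    endloop
  endfacet
  facet normal 0.0000 -1.0000 0.0000
    outer loop
      vertex 0.000 0.000 0.000
      vertex 8.000 0.000 0.000
      vertex 8.000 0.000 9.000
    endloop
  endfacet
  facet normal 0.0000 -1.0000 0.0000
    outer loop
      vertex 0.000 0.000 0.000
      vertex 8.000 0.000 9.000
      vertex 0.000 0.000 9.000
    endloop
  endfacet
  facet normal 0.0000 1.0000 0.0000
    outer loop
      vertex 8.000 11.000 9.000
      vertex 8.000 11.000 0.000
      vertex 0.000 11.000 0.000
    endloop
  endfacet
  facet normal 0.0000 1.0000 0.0000
    outer loop
      vertex 0.000 11.000 9.000
      vertex 8.000 11.000 9.000
      vertex 0.000 11.000 0.000
    endloop
  endfacet
  facet normal -1.0000 0.0000 0.0000
    outer loop
      vertex 0.000 11.000 9.000
      vertex 0.000 11.000 0.000
      vertex 0.000 0.000 0.000
    endloop
  endfacet
  facet normal -1.0000 0.0000 0.0000
    outer loop
      vertex 0.000 0.000 9.000
      vertex 0.000 11.000 9.000
      vertex 0.000 0.000 0.000
    endloop
  endfacet
  facet normal 1.0000 0.0000 0.0000
    outer loop
      vertex 8.000 0.000 0.000
      vertex 8.000 11.000 0.000
      vertex 8.000 11.000 9.000
    endloop
  endfacet
  facet normal 1.0000 0.0000 0.0000
    outer loop
      vertex 8.000 0.000 0.000
      vertex 8.000 11.000 9.000
      vertex 8.000 0.000 9.000
    endloop
  endfacet
endsolid part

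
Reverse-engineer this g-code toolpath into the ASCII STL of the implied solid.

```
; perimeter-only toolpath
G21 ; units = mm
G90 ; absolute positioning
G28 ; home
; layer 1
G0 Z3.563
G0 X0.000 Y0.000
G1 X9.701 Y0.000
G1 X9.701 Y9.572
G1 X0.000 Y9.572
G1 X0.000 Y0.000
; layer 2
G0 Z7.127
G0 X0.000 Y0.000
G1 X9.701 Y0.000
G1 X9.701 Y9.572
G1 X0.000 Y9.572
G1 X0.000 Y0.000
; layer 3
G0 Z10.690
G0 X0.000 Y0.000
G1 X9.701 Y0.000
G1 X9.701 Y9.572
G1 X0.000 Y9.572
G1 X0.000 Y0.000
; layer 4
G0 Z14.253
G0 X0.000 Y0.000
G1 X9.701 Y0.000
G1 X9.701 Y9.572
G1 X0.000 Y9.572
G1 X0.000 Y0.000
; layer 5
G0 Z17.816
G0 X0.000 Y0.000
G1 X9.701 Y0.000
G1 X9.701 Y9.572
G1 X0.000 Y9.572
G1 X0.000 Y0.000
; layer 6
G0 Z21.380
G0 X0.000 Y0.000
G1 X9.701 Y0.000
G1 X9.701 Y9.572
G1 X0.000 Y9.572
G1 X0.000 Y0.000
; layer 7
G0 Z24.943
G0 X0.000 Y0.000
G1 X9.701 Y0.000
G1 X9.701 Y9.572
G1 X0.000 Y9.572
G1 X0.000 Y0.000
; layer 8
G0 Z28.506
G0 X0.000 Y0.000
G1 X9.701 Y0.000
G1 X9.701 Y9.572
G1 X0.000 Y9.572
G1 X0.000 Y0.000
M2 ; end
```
solid part
  facet normal 0.0000 0.0000 -1.0000
    outer loop
      vertex 9.701 9.572 0.000
      vertex 9.701 0.000 0.000
      vertex 0.000 0.000 0.000
    endloop
  endfacet
  facet normal 0.0000 0.0000 -1.0000
    outer loop
      vertex 0.000 9.572 0.000
      vertex 9.701 9.572 0.000
      vertex 0.000 0.000 0.000
    endloop
  endfacet
  facet normal 0.0000 0.0000 1.0000
    outer loop
      vertex 0.000 0.000 28.506
      vertex 9.701 0.000 28.506
      vertex 9.701 9.572 28.506
    endloop
  endfacet
  facet normal 0.0000 0.0000 1.0000
    outer loop
      vertex 0.000 0.000 28.506
      vertex 9.701 9.572 28.506
      vertex 0.000 9.572 28.506
    endloop
  endfacet
  facet normal 0.0000 -1.0000 0.0000
    outer loop
      vertex 0.000 0.000 0.000
      vertex 9.701 0.000 0.000
      vertex 9.701 0.000 28.506
    endloop
  endfacet
  facet normal 0.0000 -1.0000 0.0000
    outer loop
      vertex 0.000 0.000 0.000
      vertex 9.701 0.000 28.506
      vertex 0.000 0.000 28.506
    endloop
  endfacet
  facet normal 0.0000 1.0000 0.0000
    outer loop
      vertex 9.701 9.572 28.506
      vertex 9.701 9.572 0.000
      vertex 0.000 9.572 0.000
    endloop
  endfacet
  facet normal 0.0000 1.0000 0.0000
    outer loop
      vertex 0.000 9.572 28.506
      vertex 9.701 9.572 28.506
      vertex 0.000 9.572 0.000
    endloop
  endfacet
  facet normal -1.0000 0.0000 0.0000
    outer loop
      vertex 0.000 9.572 28.506
      vertex 0.000 9.572 0.000
      vertex 0.000 0.000 0.000
    endloop
  endfacet
  facet normal -1.0000 0.0000 0.0000
    outer loop
      vertex 0.000 0.000 28.506
      vertex 0.000 9.572 28.506
      vertex 0.000 0.000 0.000
    endloop
  endfacet
  facet normal 1.0000 0.0000 0.0000
    outer loop
      vertex 9.701 0.000 0.000
      vertex 9.701 9.572 0.000
      vertex 9.701 9.572 28.506
    endloop
  endfacet
  facet normal 1.0000 0.0000 0.0000
    outer loop
      vertex 9.701 0.000 0.000
      vertex 9.701 9.572 28.506
      vertex 9.701 0.000 28.506
    endloop
  endfacet
endsolid part

The G0 Z moves step by Δz≈3.563 mm. Every layer's G1 loop is the same polygon, so the solid is a straight extrusion of it from z=0 to z≈28.5. Closing with flat bottom and top caps and triangulating gives 12 facets — a rectangular box, roughly 9.7 × 9.57 mm footprint and 28.5 mm tall.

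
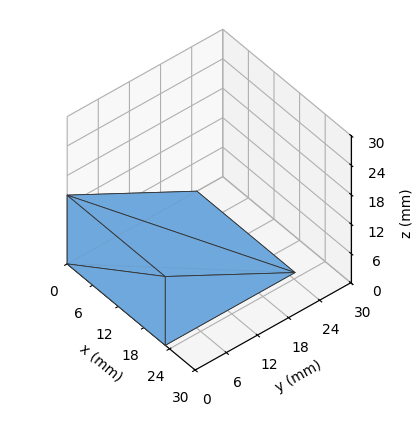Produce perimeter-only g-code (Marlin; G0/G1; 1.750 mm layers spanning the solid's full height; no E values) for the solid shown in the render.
Reading the render: the shape is a wedge (ramp): 23 × 25 mm base, rising to 14 mm along the y=0 edge and sloping linearly to z=0 at y=25 (dimensions read to the nearest mm from the axis ticks). For the g-code, the solid's height is divided into equal slices at the stated Δz and each level perimeter traced with G1 moves after a G0 lift.

; perimeter-only toolpath
G21 ; units = mm
G90 ; absolute positioning
G28 ; home
; layer 1
G0 Z1.750
G0 X0.000 Y0.000
G1 X23.000 Y0.000
G1 X23.000 Y21.875
G1 X0.000 Y21.875
G1 X0.000 Y0.000
; layer 2
G0 Z3.500
G0 X0.000 Y0.000
G1 X23.000 Y0.000
G1 X23.000 Y18.750
G1 X0.000 Y18.750
G1 X0.000 Y0.000
; layer 3
G0 Z5.250
G0 X0.000 Y0.000
G1 X23.000 Y0.000
G1 X23.000 Y15.625
G1 X0.000 Y15.625
G1 X0.000 Y0.000
; layer 4
G0 Z7.000
G0 X0.000 Y0.000
G1 X23.000 Y0.000
G1 X23.000 Y12.500
G1 X0.000 Y12.500
G1 X0.000 Y0.000
; layer 5
G0 Z8.750
G0 X0.000 Y0.000
G1 X23.000 Y0.000
G1 X23.000 Y9.375
G1 X0.000 Y9.375
G1 X0.000 Y0.000
; layer 6
G0 Z10.500
G0 X0.000 Y0.000
G1 X23.000 Y0.000
G1 X23.000 Y6.250
G1 X0.000 Y6.250
G1 X0.000 Y0.000
; layer 7
G0 Z12.250
G0 X0.000 Y0.000
G1 X23.000 Y0.000
G1 X23.000 Y3.125
G1 X0.000 Y3.125
G1 X0.000 Y0.000
M2 ; end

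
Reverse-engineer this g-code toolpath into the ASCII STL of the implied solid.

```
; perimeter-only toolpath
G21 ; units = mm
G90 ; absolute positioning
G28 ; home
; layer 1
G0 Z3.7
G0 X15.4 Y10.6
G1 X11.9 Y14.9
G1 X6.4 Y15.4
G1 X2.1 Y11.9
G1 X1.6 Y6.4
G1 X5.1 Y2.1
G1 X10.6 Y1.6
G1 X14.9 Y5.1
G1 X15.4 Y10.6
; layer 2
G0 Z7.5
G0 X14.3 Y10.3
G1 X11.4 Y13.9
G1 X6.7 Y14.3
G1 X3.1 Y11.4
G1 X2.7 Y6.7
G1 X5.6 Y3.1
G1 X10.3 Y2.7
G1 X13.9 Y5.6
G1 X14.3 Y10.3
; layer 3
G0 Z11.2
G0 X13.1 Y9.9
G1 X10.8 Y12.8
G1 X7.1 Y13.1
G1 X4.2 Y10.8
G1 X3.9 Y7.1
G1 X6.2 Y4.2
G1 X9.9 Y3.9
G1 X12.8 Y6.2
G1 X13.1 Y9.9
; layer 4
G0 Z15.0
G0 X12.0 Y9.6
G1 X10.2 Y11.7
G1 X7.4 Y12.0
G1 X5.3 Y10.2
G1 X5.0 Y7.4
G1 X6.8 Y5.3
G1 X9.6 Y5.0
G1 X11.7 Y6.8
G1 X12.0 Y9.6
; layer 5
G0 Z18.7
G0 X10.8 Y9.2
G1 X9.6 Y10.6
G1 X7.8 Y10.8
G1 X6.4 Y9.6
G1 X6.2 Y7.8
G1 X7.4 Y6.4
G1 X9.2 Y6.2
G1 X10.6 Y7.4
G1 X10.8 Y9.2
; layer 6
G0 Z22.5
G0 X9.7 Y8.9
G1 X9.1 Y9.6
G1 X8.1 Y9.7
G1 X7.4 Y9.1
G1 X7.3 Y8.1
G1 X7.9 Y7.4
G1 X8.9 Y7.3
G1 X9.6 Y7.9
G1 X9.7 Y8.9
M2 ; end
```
solid part
  facet normal 0.0000 0.0000 -1.0000
    outer loop
      vertex 6.0 16.6 0.0
      vertex 12.5 16.0 0.0
      vertex 16.6 11.0 0.0
    endloop
  endfacet
  facet normal 0.0000 0.0000 -1.0000
    outer loop
      vertex 1.0 12.5 0.0
      vertex 6.0 16.6 0.0
      vertex 16.6 11.0 0.0
    endloop
  endfacet
  facet normal 0.0000 0.0000 -1.0000
    outer loop
      vertex 0.4 6.0 0.0
      vertex 1.0 12.5 0.0
      vertex 16.6 11.0 0.0
    endloop
  endfacet
  facet normal 0.0000 0.0000 -1.0000
    outer loop
      vertex 4.5 1.0 0.0
      vertex 0.4 6.0 0.0
      vertex 16.6 11.0 0.0
    endloop
  endfacet
  facet normal 0.0000 0.0000 -1.0000
    outer loop
      vertex 11.0 0.4 0.0
      vertex 4.5 1.0 0.0
      vertex 16.6 11.0 0.0
    endloop
  endfacet
  facet normal 0.0000 0.0000 -1.0000
    outer loop
      vertex 16.0 4.5 0.0
      vertex 11.0 0.4 0.0
      vertex 16.6 11.0 0.0
    endloop
  endfacet
  facet normal 0.7407 0.6074 0.2870
    outer loop
      vertex 16.6 11.0 0.0
      vertex 12.5 16.0 0.0
      vertex 8.5 8.5 26.2
    endloop
  endfacet
  facet normal 0.0881 0.9540 0.2865
    outer loop
      vertex 12.5 16.0 0.0
      vertex 6.0 16.6 0.0
      vertex 8.5 8.5 26.2
    endloop
  endfacet
  facet normal -0.6074 0.7407 0.2870
    outer loop
      vertex 6.0 16.6 0.0
      vertex 1.0 12.5 0.0
      vertex 8.5 8.5 26.2
    endloop
  endfacet
  facet normal -0.9540 0.0881 0.2865
    outer loop
      vertex 1.0 12.5 0.0
      vertex 0.4 6.0 0.0
      vertex 8.5 8.5 26.2
    endloop
  endfacet
  facet normal -0.7407 -0.6074 0.2870
    outer loop
      vertex 0.4 6.0 0.0
      vertex 4.5 1.0 0.0
      vertex 8.5 8.5 26.2
    endloop
  endfacet
  facet normal -0.0881 -0.9540 0.2865
    outer loop
      vertex 4.5 1.0 0.0
      vertex 11.0 0.4 0.0
      vertex 8.5 8.5 26.2
    endloop
  endfacet
  facet normal 0.6074 -0.7407 0.2870
    outer loop
      vertex 11.0 0.4 0.0
      vertex 16.0 4.5 0.0
      vertex 8.5 8.5 26.2
    endloop
  endfacet
  facet normal 0.9540 -0.0881 0.2865
    outer loop
      vertex 16.0 4.5 0.0
      vertex 16.6 11.0 0.0
      vertex 8.5 8.5 26.2
    endloop
  endfacet
endsolid part

The G0 Z moves step by Δz≈3.7 mm. The G1 loops shrink linearly with z, so the solid tapers from its base footprint up to z≈26.2. Closing with a flat bottom cap and the tapered top and triangulating gives 14 facets — a regular 8-sided pyramid, base circumscribed radius ≈ 8.5 mm, apex at z ≈ 26.2 mm.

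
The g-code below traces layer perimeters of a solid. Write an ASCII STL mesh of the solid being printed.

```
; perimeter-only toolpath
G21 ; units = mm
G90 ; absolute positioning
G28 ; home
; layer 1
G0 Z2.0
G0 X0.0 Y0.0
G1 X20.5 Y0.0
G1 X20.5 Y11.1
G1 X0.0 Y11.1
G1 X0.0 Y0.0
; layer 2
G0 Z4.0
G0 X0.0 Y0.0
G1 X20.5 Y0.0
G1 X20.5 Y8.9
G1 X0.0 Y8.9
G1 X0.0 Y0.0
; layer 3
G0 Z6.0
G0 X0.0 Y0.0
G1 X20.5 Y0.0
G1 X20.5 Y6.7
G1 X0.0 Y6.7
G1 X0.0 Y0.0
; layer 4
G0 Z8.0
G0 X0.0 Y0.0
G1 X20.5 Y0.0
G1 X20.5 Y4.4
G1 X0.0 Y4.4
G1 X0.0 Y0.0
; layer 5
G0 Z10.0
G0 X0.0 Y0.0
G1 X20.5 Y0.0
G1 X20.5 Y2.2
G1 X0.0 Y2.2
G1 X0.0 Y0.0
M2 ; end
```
solid part
  facet normal 0.0000 0.0000 -1.0000
    outer loop
      vertex 20.5 13.3 0.0
      vertex 20.5 0.0 0.0
      vertex 0.0 0.0 0.0
    endloop
  endfacet
  facet normal 0.0000 0.0000 -1.0000
    outer loop
      vertex 0.0 13.3 0.0
      vertex 20.5 13.3 0.0
      vertex 0.0 0.0 0.0
    endloop
  endfacet
  facet normal 0.0000 -1.0000 0.0000
    outer loop
      vertex 0.0 0.0 0.0
      vertex 20.5 0.0 0.0
      vertex 20.5 0.0 12.0
    endloop
  endfacet
  facet normal 0.0000 -1.0000 0.0000
    outer loop
      vertex 0.0 0.0 0.0
      vertex 20.5 0.0 12.0
      vertex 0.0 0.0 12.0
    endloop
  endfacet
  facet normal 0.0000 0.6699 0.7425
    outer loop
      vertex 0.0 0.0 12.0
      vertex 20.5 0.0 12.0
      vertex 20.5 13.3 0.0
    endloop
  endfacet
  facet normal 0.0000 0.6699 0.7425
    outer loop
      vertex 0.0 0.0 12.0
      vertex 20.5 13.3 0.0
      vertex 0.0 13.3 0.0
    endloop
  endfacet
  facet normal -1.0000 0.0000 0.0000
    outer loop
      vertex 0.0 0.0 12.0
      vertex 0.0 13.3 0.0
      vertex 0.0 0.0 0.0
    endloop
  endfacet
  facet normal 1.0000 0.0000 0.0000
    outer loop
      vertex 20.5 0.0 0.0
      vertex 20.5 13.3 0.0
      vertex 20.5 0.0 12.0
    endloop
  endfacet
endsolid part

The G0 Z moves step by Δz≈2.0 mm. The G1 loops shrink linearly with z, so the solid tapers from its base footprint up to z≈12. Closing with a flat bottom cap and the tapered top and triangulating gives 8 facets — a wedge (ramp): 20.5 × 13.3 mm base, rising to 12 mm along the y=0 edge and sloping linearly to z=0 at y=13.3.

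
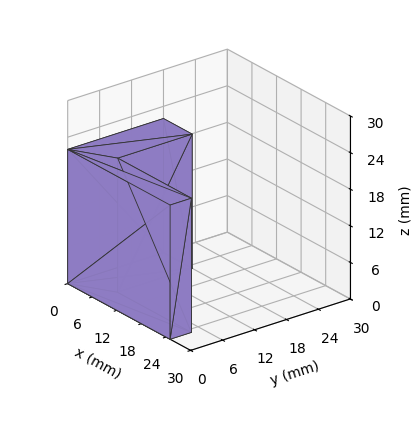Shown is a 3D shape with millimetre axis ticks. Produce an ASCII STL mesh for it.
Reading the render: the shape is an L-shaped prism: outer 25 × 18 mm, arm thicknesses ≈ 4 mm (horizontal) and 7 mm (vertical), extruded 22 mm in z (dimensions read to the nearest mm from the axis ticks). For the STL, each face is triangulated and given an outward normal.

solid part
  facet normal 0.0000 0.0000 -1.0000
    outer loop
      vertex 25.000 4.000 0.000
      vertex 25.000 0.000 0.000
      vertex 0.000 0.000 0.000
    endloop
  endfacet
  facet normal 0.0000 0.0000 -1.0000
    outer loop
      vertex 7.000 4.000 0.000
      vertex 25.000 4.000 0.000
      vertex 0.000 0.000 0.000
    endloop
  endfacet
  facet normal 0.0000 0.0000 -1.0000
    outer loop
      vertex 7.000 18.000 0.000
      vertex 7.000 4.000 0.000
      vertex 0.000 0.000 0.000
    endloop
  endfacet
  facet normal 0.0000 0.0000 -1.0000
    outer loop
      vertex 0.000 18.000 0.000
      vertex 7.000 18.000 0.000
      vertex 0.000 0.000 0.000
    endloop
  endfacet
  facet normal 0.0000 0.0000 1.0000
    outer loop
      vertex 0.000 0.000 22.000
      vertex 25.000 0.000 22.000
      vertex 25.000 4.000 22.000
    endloop
  endfacet
  facet normal 0.0000 0.0000 1.0000
    outer loop
      vertex 0.000 0.000 22.000
      vertex 25.000 4.000 22.000
      vertex 7.000 4.000 22.000
    endloop
  endfacet
  facet normal 0.0000 0.0000 1.0000
    outer loop
      vertex 0.000 0.000 22.000
      vertex 7.000 4.000 22.000
      vertex 7.000 18.000 22.000
    endloop
  endfacet
  facet normal 0.0000 0.0000 1.0000
    outer loop
      vertex 0.000 0.000 22.000
      vertex 7.000 18.000 22.000
      vertex 0.000 18.000 22.000
    endloop
  endfacet
  facet normal 0.0000 -1.0000 0.0000
    outer loop
      vertex 0.000 0.000 0.000
      vertex 25.000 0.000 0.000
      vertex 25.000 0.000 22.000
    endloop
  endfacet
  facet normal 0.0000 -1.0000 0.0000
    outer loop
      vertex 0.000 0.000 0.000
      vertex 25.000 0.000 22.000
      vertex 0.000 0.000 22.000
    endloop
  endfacet
  facet normal 1.0000 0.0000 0.0000
    outer loop
      vertex 25.000 0.000 0.000
      vertex 25.000 4.000 0.000
      vertex 25.000 4.000 22.000
    endloop
  endfacet
  facet normal 1.0000 0.0000 0.0000
    outer loop
      vertex 25.000 0.000 0.000
      vertex 25.000 4.000 22.000
      vertex 25.000 0.000 22.000
    endloop
  endfacet
  facet normal 0.0000 1.0000 0.0000
    outer loop
      vertex 25.000 4.000 0.000
      vertex 7.000 4.000 0.000
      vertex 7.000 4.000 22.000
    endloop
  endfacet
  facet normal 0.0000 1.0000 0.0000
    outer loop
      vertex 25.000 4.000 0.000
      vertex 7.000 4.000 22.000
      vertex 25.000 4.000 22.000
    endloop
  endfacet
  facet normal 1.0000 0.0000 0.0000
    outer loop
      vertex 7.000 4.000 0.000
      vertex 7.000 18.000 0.000
      vertex 7.000 18.000 22.000
    endloop
  endfacet
  facet normal 1.0000 0.0000 0.0000
    outer loop
      vertex 7.000 4.000 0.000
      vertex 7.000 18.000 22.000
      vertex 7.000 4.000 22.000
    endloop
  endfacet
  facet normal 0.0000 1.0000 0.0000
    outer loop
      vertex 7.000 18.000 0.000
      vertex 0.000 18.000 0.000
      vertex 0.000 18.000 22.000
    endloop
  endfacet
  facet normal 0.0000 1.0000 0.0000
    outer loop
      vertex 7.000 18.000 0.000
      vertex 0.000 18.000 22.000
      vertex 7.000 18.000 22.000
    endloop
  endfacet
  facet normal -1.0000 0.0000 0.0000
    outer loop
      vertex 0.000 18.000 0.000
      vertex 0.000 0.000 0.000
      vertex 0.000 0.000 22.000
    endloop
  endfacet
  facet normal -1.0000 0.0000 0.0000
    outer loop
      vertex 0.000 18.000 0.000
      vertex 0.000 0.000 22.000
      vertex 0.000 18.000 22.000
    endloop
  endfacet
endsolid part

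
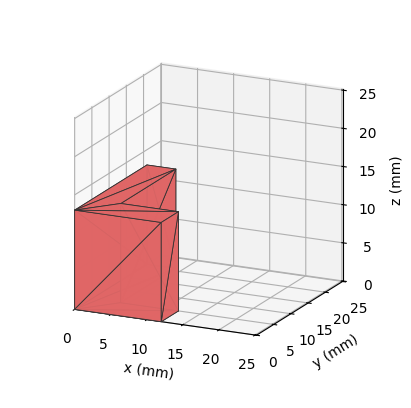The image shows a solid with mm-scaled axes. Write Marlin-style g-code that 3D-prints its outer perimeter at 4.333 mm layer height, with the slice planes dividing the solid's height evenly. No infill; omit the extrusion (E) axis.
Reading the render: the shape is an L-shaped prism: outer 12 × 21 mm, arm thicknesses ≈ 5 mm (horizontal) and 4 mm (vertical), extruded 13 mm in z (dimensions read to the nearest mm from the axis ticks). For the g-code, the solid's height is divided into equal slices at the stated Δz and each level perimeter traced with G1 moves after a G0 lift.

; perimeter-only toolpath
G21 ; units = mm
G90 ; absolute positioning
G28 ; home
; layer 1
G0 Z4.333
G0 X0.000 Y0.000
G1 X12.000 Y0.000
G1 X12.000 Y5.000
G1 X4.000 Y5.000
G1 X4.000 Y21.000
G1 X0.000 Y21.000
G1 X0.000 Y0.000
; layer 2
G0 Z8.667
G0 X0.000 Y0.000
G1 X12.000 Y0.000
G1 X12.000 Y5.000
G1 X4.000 Y5.000
G1 X4.000 Y21.000
G1 X0.000 Y21.000
G1 X0.000 Y0.000
; layer 3
G0 Z13.000
G0 X0.000 Y0.000
G1 X12.000 Y0.000
G1 X12.000 Y5.000
G1 X4.000 Y5.000
G1 X4.000 Y21.000
G1 X0.000 Y21.000
G1 X0.000 Y0.000
M2 ; end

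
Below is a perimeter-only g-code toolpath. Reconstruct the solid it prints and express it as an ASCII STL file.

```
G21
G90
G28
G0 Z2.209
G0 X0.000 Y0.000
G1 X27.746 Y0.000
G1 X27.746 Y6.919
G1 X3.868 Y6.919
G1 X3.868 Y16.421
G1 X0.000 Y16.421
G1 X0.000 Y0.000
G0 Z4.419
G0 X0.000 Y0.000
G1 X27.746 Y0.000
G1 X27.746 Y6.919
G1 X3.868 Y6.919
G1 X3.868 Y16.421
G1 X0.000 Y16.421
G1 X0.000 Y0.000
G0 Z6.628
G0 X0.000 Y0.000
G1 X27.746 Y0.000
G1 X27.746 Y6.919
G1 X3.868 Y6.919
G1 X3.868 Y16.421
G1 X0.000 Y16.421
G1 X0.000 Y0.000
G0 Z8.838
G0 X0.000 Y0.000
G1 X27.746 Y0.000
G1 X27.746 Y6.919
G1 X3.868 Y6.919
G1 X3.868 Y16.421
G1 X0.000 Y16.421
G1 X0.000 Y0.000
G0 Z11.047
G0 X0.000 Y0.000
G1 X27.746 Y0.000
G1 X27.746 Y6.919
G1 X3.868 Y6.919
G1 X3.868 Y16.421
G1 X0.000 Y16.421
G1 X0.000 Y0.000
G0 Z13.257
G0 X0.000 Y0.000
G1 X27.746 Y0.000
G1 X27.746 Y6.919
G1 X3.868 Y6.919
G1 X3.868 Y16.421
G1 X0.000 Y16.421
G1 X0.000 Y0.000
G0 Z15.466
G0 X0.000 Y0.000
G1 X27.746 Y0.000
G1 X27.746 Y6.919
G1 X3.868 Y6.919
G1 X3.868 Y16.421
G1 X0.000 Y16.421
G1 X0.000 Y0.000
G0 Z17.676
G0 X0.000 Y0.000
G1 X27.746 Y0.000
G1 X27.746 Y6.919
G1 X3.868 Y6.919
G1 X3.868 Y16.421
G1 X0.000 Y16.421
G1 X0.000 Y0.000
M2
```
solid part
  facet normal 0.0000 0.0000 -1.0000
    outer loop
      vertex 27.746 6.919 0.000
      vertex 27.746 0.000 0.000
      vertex 0.000 0.000 0.000
    endloop
  endfacet
  facet normal 0.0000 0.0000 -1.0000
    outer loop
      vertex 3.868 6.919 0.000
      vertex 27.746 6.919 0.000
      vertex 0.000 0.000 0.000
    endloop
  endfacet
  facet normal 0.0000 0.0000 -1.0000
    outer loop
      vertex 3.868 16.421 0.000
      vertex 3.868 6.919 0.000
      vertex 0.000 0.000 0.000
    endloop
  endfacet
  facet normal 0.0000 0.0000 -1.0000
    outer loop
      vertex 0.000 16.421 0.000
      vertex 3.868 16.421 0.000
      vertex 0.000 0.000 0.000
    endloop
  endfacet
  facet normal 0.0000 0.0000 1.0000
    outer loop
      vertex 0.000 0.000 17.676
      vertex 27.746 0.000 17.676
      vertex 27.746 6.919 17.676
    endloop
  endfacet
  facet normal 0.0000 0.0000 1.0000
    outer loop
      vertex 0.000 0.000 17.676
      vertex 27.746 6.919 17.676
      vertex 3.868 6.919 17.676
    endloop
  endfacet
  facet normal 0.0000 0.0000 1.0000
    outer loop
      vertex 0.000 0.000 17.676
      vertex 3.868 6.919 17.676
      vertex 3.868 16.421 17.676
    endloop
  endfacet
  facet normal 0.0000 0.0000 1.0000
    outer loop
      vertex 0.000 0.000 17.676
      vertex 3.868 16.421 17.676
      vertex 0.000 16.421 17.676
    endloop
  endfacet
  facet normal 0.0000 -1.0000 0.0000
    outer loop
      vertex 0.000 0.000 0.000
      vertex 27.746 0.000 0.000
      vertex 27.746 0.000 17.676
    endloop
  endfacet
  facet normal 0.0000 -1.0000 0.0000
    outer loop
      vertex 0.000 0.000 0.000
      vertex 27.746 0.000 17.676
      vertex 0.000 0.000 17.676
    endloop
  endfacet
  facet normal 1.0000 0.0000 0.0000
    outer loop
      vertex 27.746 0.000 0.000
      vertex 27.746 6.919 0.000
      vertex 27.746 6.919 17.676
    endloop
  endfacet
  facet normal 1.0000 0.0000 0.0000
    outer loop
      vertex 27.746 0.000 0.000
      vertex 27.746 6.919 17.676
      vertex 27.746 0.000 17.676
    endloop
  endfacet
  facet normal 0.0000 1.0000 0.0000
    outer loop
      vertex 27.746 6.919 0.000
      vertex 3.868 6.919 0.000
      vertex 3.868 6.919 17.676
    endloop
  endfacet
  facet normal 0.0000 1.0000 0.0000
    outer loop
      vertex 27.746 6.919 0.000
      vertex 3.868 6.919 17.676
      vertex 27.746 6.919 17.676
    endloop
  endfacet
  facet normal 1.0000 0.0000 0.0000
    outer loop
      vertex 3.868 6.919 0.000
      vertex 3.868 16.421 0.000
      vertex 3.868 16.421 17.676
    endloop
  endfacet
  facet normal 1.0000 0.0000 0.0000
    outer loop
      vertex 3.868 6.919 0.000
      vertex 3.868 16.421 17.676
      vertex 3.868 6.919 17.676
    endloop
  endfacet
  facet normal 0.0000 1.0000 0.0000
    outer loop
      vertex 3.868 16.421 0.000
      vertex 0.000 16.421 0.000
      vertex 0.000 16.421 17.676
    endloop
  endfacet
  facet normal 0.0000 1.0000 0.0000
    outer loop
      vertex 3.868 16.421 0.000
      vertex 0.000 16.421 17.676
      vertex 3.868 16.421 17.676
    endloop
  endfacet
  facet normal -1.0000 0.0000 0.0000
    outer loop
      vertex 0.000 16.421 0.000
      vertex 0.000 0.000 0.000
      vertex 0.000 0.000 17.676
    endloop
  endfacet
  facet normal -1.0000 0.0000 0.0000
    outer loop
      vertex 0.000 16.421 0.000
      vertex 0.000 0.000 17.676
      vertex 0.000 16.421 17.676
    endloop
  endfacet
endsolid part

The G0 Z moves step by Δz≈2.209 mm. Every layer's G1 loop is the same polygon, so the solid is a straight extrusion of it from z=0 to z≈17.7. Closing with flat bottom and top caps and triangulating gives 20 facets — an L-shaped prism: outer 27.7 × 16.4 mm, arm thicknesses ≈ 6.92 mm (horizontal) and 3.87 mm (vertical), extruded 17.7 mm in z.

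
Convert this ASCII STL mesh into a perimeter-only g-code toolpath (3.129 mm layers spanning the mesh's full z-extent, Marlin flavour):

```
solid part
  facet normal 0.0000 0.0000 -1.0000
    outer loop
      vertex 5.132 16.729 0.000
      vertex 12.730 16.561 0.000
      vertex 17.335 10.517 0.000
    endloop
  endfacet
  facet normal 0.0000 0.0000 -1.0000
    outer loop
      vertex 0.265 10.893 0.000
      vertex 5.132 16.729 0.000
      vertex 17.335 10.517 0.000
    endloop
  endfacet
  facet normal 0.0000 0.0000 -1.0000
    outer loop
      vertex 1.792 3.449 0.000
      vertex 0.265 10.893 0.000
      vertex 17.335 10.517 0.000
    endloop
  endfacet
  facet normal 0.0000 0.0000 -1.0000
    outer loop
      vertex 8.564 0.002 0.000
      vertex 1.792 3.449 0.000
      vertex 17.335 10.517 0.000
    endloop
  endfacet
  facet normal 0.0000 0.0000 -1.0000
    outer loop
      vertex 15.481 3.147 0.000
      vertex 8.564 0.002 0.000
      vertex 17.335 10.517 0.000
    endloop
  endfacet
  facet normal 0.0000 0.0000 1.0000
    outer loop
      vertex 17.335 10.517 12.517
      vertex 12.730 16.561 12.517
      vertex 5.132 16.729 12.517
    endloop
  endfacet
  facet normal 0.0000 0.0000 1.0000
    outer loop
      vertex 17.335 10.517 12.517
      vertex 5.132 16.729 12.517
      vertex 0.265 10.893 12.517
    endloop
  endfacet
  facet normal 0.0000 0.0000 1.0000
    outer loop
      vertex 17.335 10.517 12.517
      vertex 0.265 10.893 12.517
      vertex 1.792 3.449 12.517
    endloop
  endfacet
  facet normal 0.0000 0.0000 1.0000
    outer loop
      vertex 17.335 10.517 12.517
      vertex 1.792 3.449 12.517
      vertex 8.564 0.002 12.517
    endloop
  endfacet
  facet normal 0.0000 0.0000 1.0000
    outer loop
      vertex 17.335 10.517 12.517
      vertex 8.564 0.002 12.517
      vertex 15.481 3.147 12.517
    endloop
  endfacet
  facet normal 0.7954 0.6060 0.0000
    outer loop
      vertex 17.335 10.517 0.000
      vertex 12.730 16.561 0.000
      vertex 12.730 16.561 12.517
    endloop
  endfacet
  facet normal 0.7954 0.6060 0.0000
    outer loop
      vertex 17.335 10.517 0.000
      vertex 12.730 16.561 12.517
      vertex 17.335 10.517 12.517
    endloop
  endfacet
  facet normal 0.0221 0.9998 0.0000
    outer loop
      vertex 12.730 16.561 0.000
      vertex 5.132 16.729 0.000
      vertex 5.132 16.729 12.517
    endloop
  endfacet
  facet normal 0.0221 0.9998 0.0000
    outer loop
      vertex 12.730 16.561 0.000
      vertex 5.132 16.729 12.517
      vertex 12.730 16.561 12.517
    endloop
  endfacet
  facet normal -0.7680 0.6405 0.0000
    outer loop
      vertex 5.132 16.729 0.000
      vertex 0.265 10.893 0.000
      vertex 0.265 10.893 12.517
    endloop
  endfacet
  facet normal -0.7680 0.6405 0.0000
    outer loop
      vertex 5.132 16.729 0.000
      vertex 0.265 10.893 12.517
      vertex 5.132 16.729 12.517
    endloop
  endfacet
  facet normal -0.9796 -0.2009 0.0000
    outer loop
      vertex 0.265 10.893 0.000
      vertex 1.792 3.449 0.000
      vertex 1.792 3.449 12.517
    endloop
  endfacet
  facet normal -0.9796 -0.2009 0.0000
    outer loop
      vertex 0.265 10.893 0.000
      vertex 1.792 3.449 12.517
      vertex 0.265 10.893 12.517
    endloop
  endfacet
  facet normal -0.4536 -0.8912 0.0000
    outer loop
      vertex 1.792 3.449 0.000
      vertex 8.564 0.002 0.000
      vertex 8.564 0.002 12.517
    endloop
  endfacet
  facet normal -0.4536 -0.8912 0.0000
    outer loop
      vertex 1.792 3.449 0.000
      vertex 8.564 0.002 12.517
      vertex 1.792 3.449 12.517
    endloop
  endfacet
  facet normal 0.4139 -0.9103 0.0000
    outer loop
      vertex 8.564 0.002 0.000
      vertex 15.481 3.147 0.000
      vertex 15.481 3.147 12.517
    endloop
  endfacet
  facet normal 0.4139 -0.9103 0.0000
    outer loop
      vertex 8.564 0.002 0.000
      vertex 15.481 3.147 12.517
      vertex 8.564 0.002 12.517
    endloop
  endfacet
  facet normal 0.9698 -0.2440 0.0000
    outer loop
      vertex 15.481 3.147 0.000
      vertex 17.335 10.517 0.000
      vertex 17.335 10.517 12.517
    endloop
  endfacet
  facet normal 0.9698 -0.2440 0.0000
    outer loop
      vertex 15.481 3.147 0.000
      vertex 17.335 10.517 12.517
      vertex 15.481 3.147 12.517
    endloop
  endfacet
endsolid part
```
; perimeter-only toolpath
G21 ; units = mm
G90 ; absolute positioning
G28 ; home
; layer 1
G0 Z3.129
G0 X17.335 Y10.517
G1 X12.730 Y16.561
G1 X5.132 Y16.729
G1 X0.265 Y10.893
G1 X1.792 Y3.449
G1 X8.564 Y0.002
G1 X15.481 Y3.147
G1 X17.335 Y10.517
; layer 2
G0 Z6.258
G0 X17.335 Y10.517
G1 X12.730 Y16.561
G1 X5.132 Y16.729
G1 X0.265 Y10.893
G1 X1.792 Y3.449
G1 X8.564 Y0.002
G1 X15.481 Y3.147
G1 X17.335 Y10.517
; layer 3
G0 Z9.388
G0 X17.335 Y10.517
G1 X12.730 Y16.561
G1 X5.132 Y16.729
G1 X0.265 Y10.893
G1 X1.792 Y3.449
G1 X8.564 Y0.002
G1 X15.481 Y3.147
G1 X17.335 Y10.517
; layer 4
G0 Z12.517
G0 X17.335 Y10.517
G1 X12.730 Y16.561
G1 X5.132 Y16.729
G1 X0.265 Y10.893
G1 X1.792 Y3.449
G1 X8.564 Y0.002
G1 X15.481 Y3.147
G1 X17.335 Y10.517
M2 ; end

The solid is a regular 7-sided prism (a cylinder approximated with 7 flat sides), circumscribed radius ≈ 8.76 mm, height ≈ 12.5 mm. Slicing at Δz = 3.129 mm — 4 equal slices spanning the solid's height, so layer i sits at z = i·h/4 — gives 4 non-empty perimeters. Each is a 7-segment closed polygon; G0 lifts to the layer z and rapids to the start vertex, then G1 traces the edges.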